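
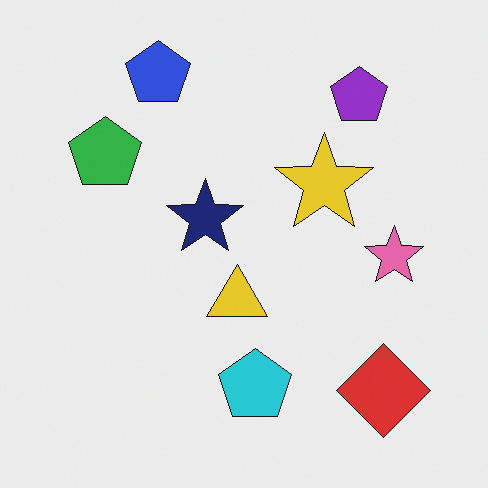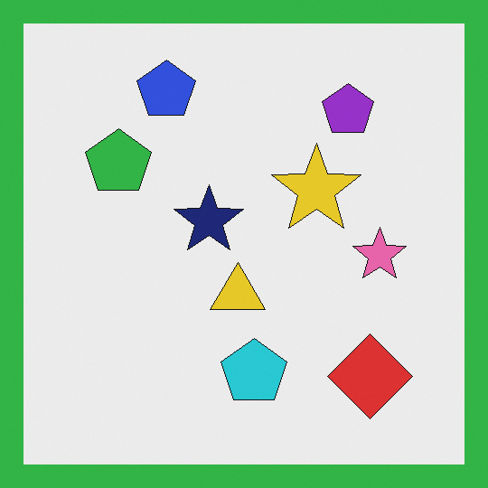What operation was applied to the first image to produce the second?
The second image is the first framed with a green border.

A solid green frame runs around the edge of the second image, with the content slightly shrunk inside it.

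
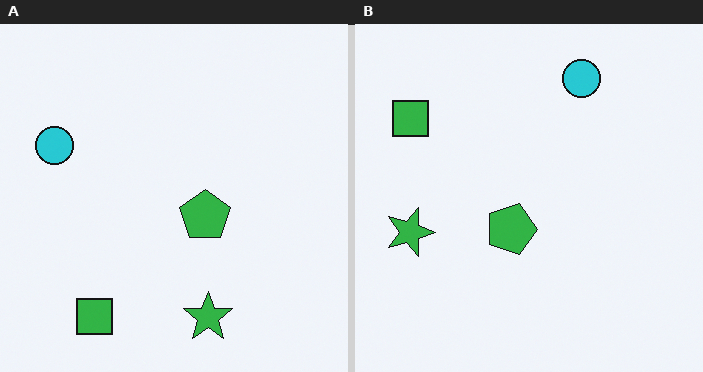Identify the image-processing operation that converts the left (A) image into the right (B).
It was rotated 90° clockwise.

The green square sits in the bottom-left of the left (A) image and the top-left of the right (B) — consistent with a whole-image 90° clockwise rotation.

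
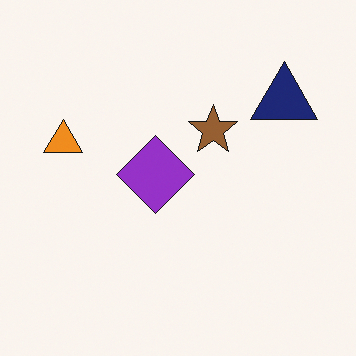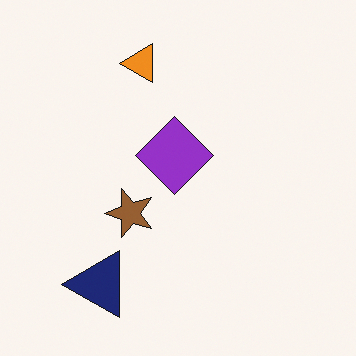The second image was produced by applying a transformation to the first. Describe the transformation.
This is the original image transposed (reflected across the top-left ↔ bottom-right diagonal).

Shapes have swapped their row and column positions — what was in the top-right is now in the bottom-left — a diagonal reflection.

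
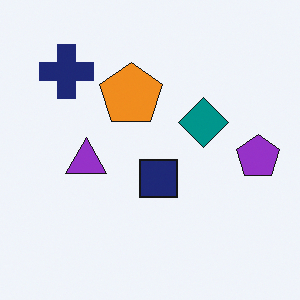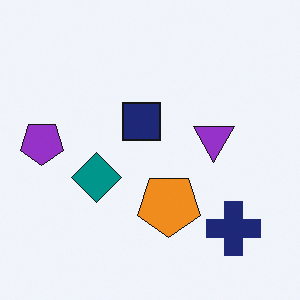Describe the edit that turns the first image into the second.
The transformation is: rotated 180°.

The navy cross sits in the top-left of the first image and the bottom-right of the second — consistent with a whole-image 180° rotation.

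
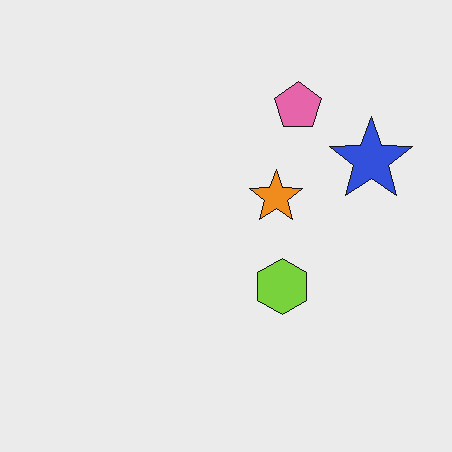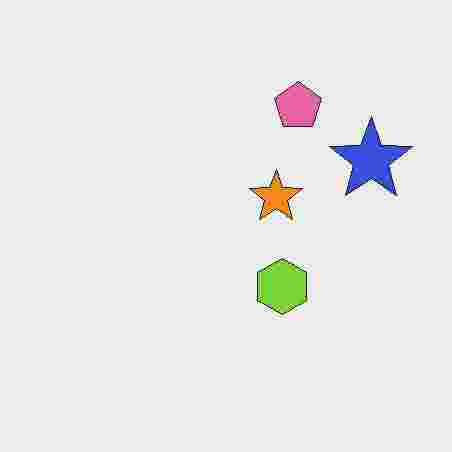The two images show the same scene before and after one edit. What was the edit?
Heavily JPEG-compressed with obvious blocking artifacts.

Blocky 8×8 compression artifacts appear around shape edges and the flat background shows ringing — characteristic JPEG degradation.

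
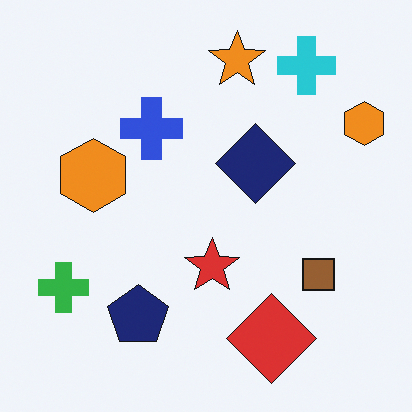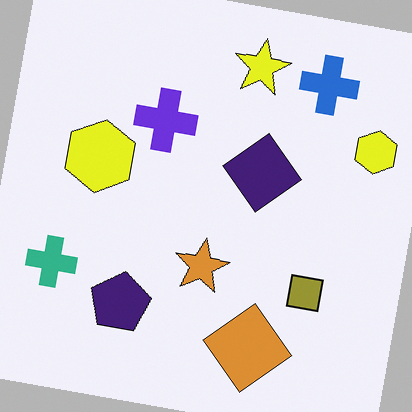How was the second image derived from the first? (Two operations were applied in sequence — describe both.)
It was hue-shifted by a small amount, then rotated clockwise by a small amount.

Every shape's color has rotated by the same amount around the hue wheel — a uniform hue shift. Every shape is tilted by the same angle and the image corners show triangular fill wedges — a whole-image rotation by a non-right angle.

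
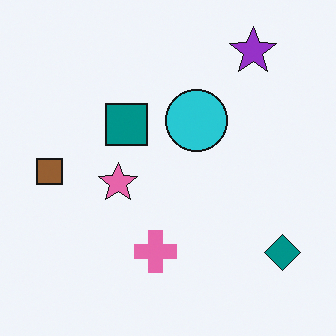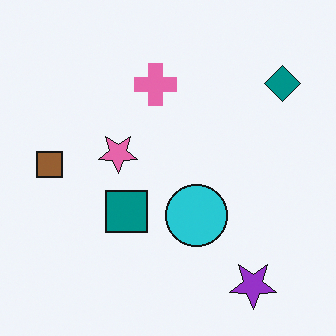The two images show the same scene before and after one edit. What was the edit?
It was flipped vertically (top ↔ bottom).

The purple star is in the top-right of the first image and the bottom-right of the second — shapes on opposite sides of the horizontal midline have swapped in a mirror flip.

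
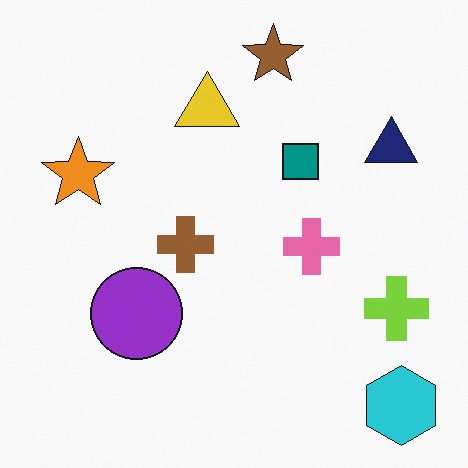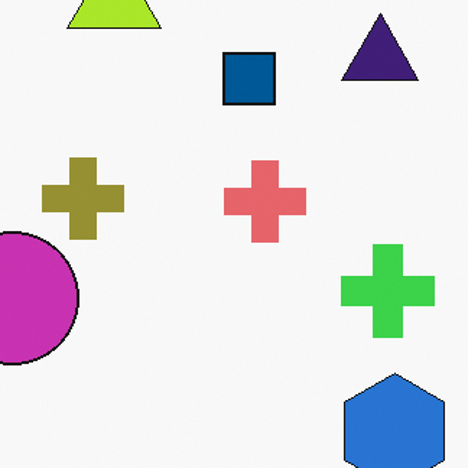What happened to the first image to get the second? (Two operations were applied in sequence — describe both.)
The second image is the first hue-shifted by a small amount, then cropped to a modestly smaller region and rescaled.

Every shape's color has rotated by the same amount around the hue wheel — a uniform hue shift. The visible shapes are larger and the field of view is narrower; shapes near the original edges may be partly or wholly outside the frame — a crop-and-rescale.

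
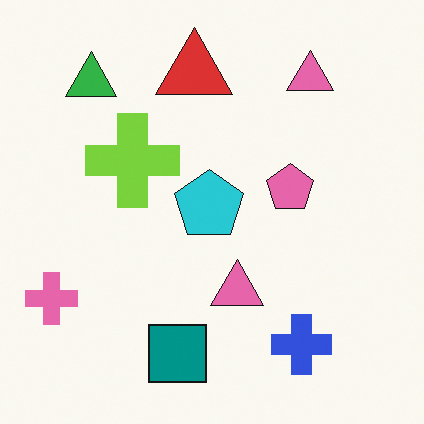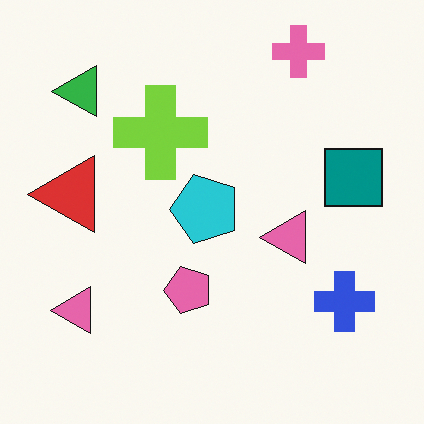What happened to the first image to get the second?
The image was transposed (reflected across the top-left ↔ bottom-right diagonal).

Shapes have swapped their row and column positions — what was in the top-right is now in the bottom-left — a diagonal reflection.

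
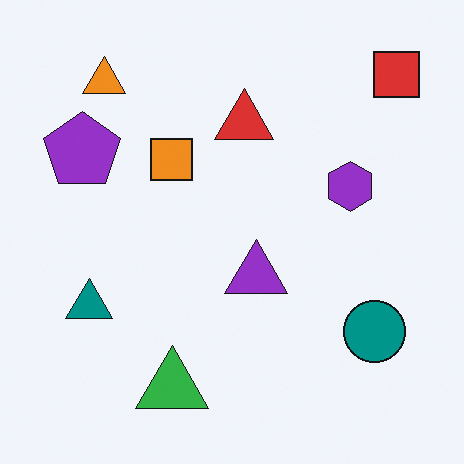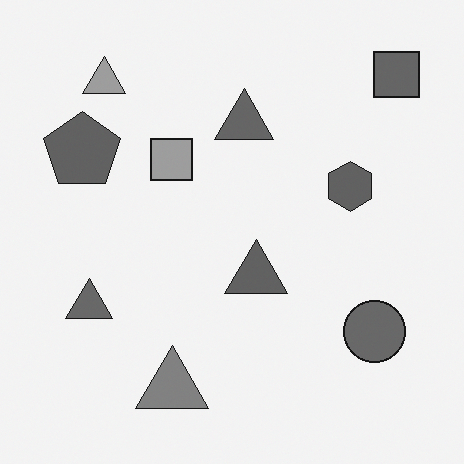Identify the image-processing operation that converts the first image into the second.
The second image is the first converted to grayscale.

All color is removed — every shape is now a shade of grey.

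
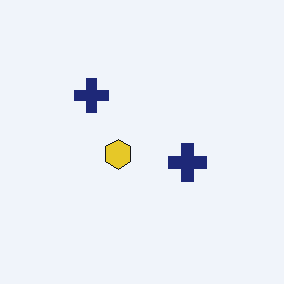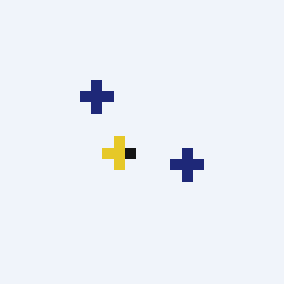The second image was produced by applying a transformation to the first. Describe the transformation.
The transformation is: heavily pixelated into large blocks.

Shapes are reduced to large square blocks; fine edges and outlines are lost — a downscale-then-upscale (mosaic) effect.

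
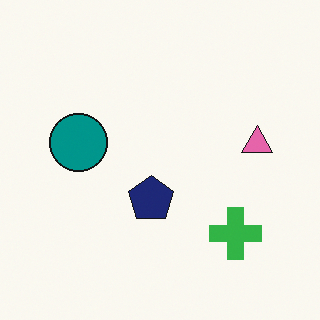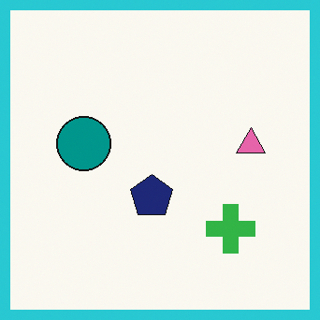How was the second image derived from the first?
The second image is the first framed with a cyan border.

A solid cyan frame runs around the edge of the second image, with the content slightly shrunk inside it.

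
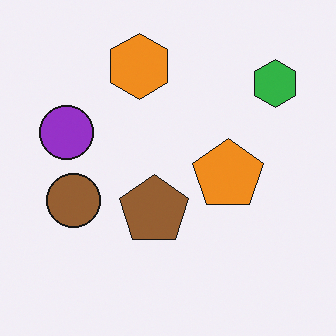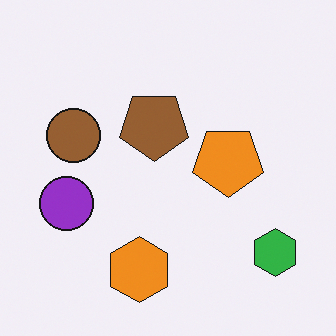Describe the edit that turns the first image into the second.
The second image is the first flipped vertically (top ↔ bottom).

The orange hexagon is in the top of the first image and the bottom of the second — shapes on opposite sides of the horizontal midline have swapped in a mirror flip.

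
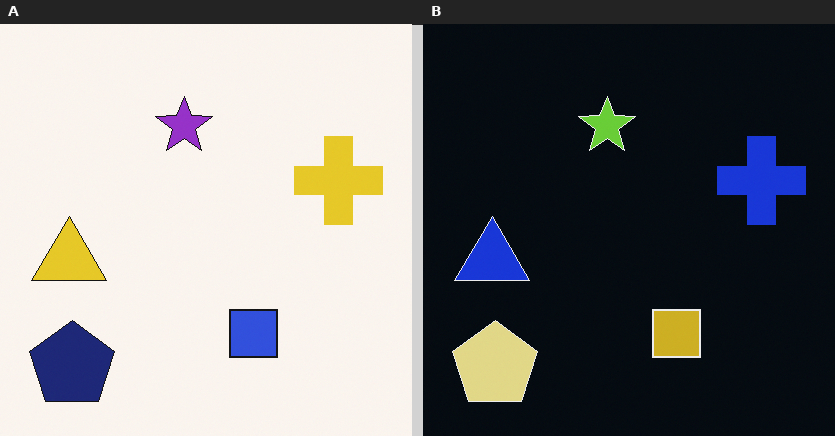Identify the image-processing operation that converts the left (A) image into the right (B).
The transformation is: color-inverted (negative).

The light background has become dark and every shape's color is its complement — a photographic negative.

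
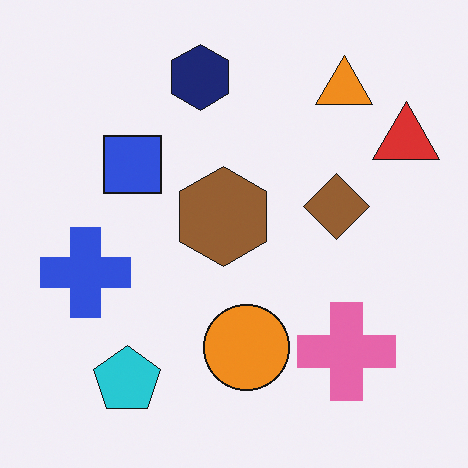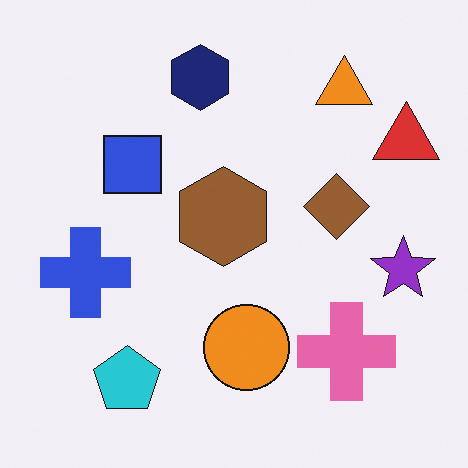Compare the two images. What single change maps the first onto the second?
It was overlaid with an additional purple star.

A purple star appears in the second image that is absent from the first.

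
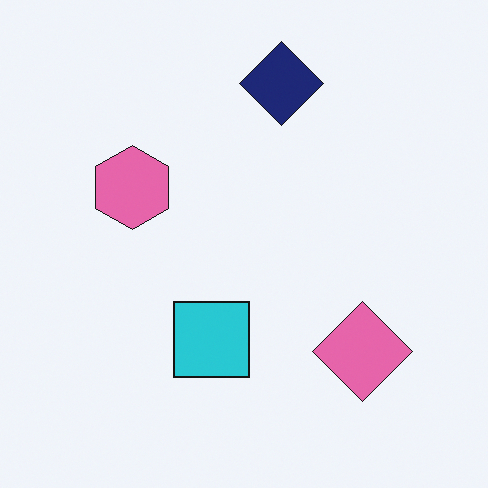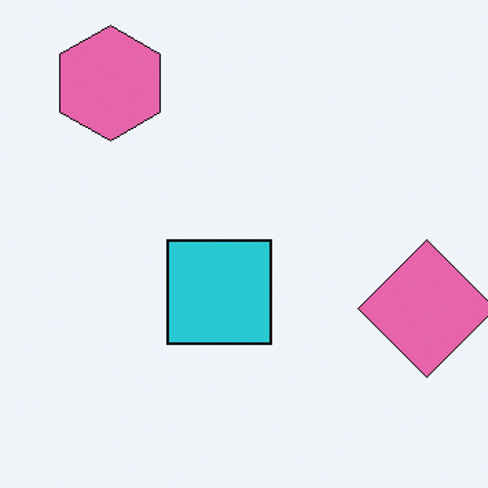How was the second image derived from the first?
The second image is the first cropped to a modestly smaller region and rescaled.

The visible shapes are larger and the field of view is narrower; shapes near the original edges may be partly or wholly outside the frame — a crop-and-rescale.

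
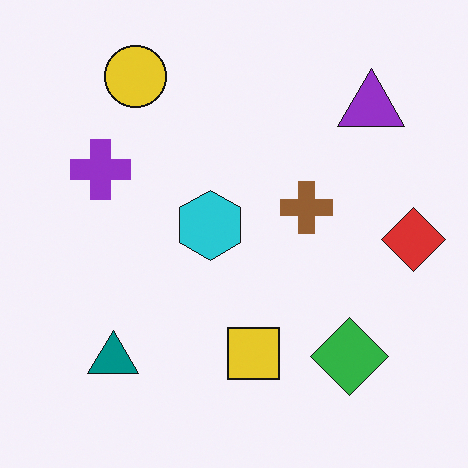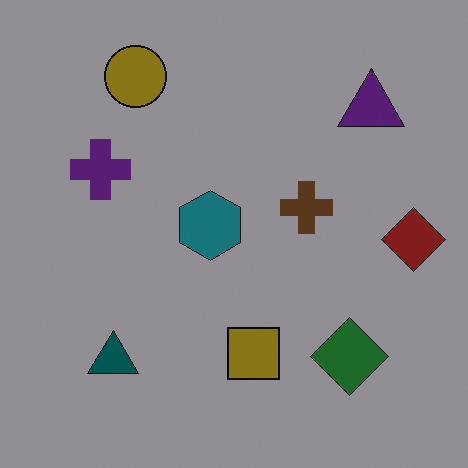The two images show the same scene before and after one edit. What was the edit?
It was noticeably darkened.

Every pixel — background and shapes alike — is uniformly darkened.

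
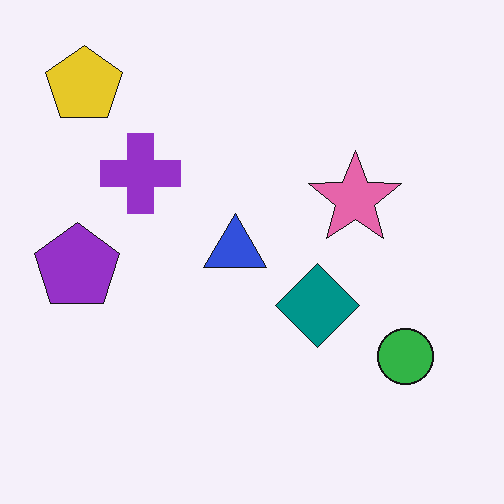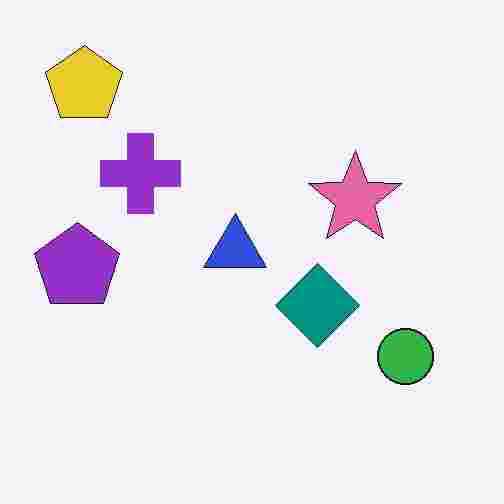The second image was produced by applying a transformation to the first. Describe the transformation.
This is the original image heavily JPEG-compressed with obvious blocking artifacts.

Blocky 8×8 compression artifacts appear around shape edges and the flat background shows ringing — characteristic JPEG degradation.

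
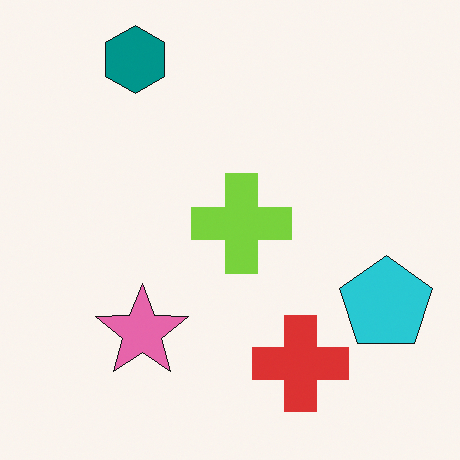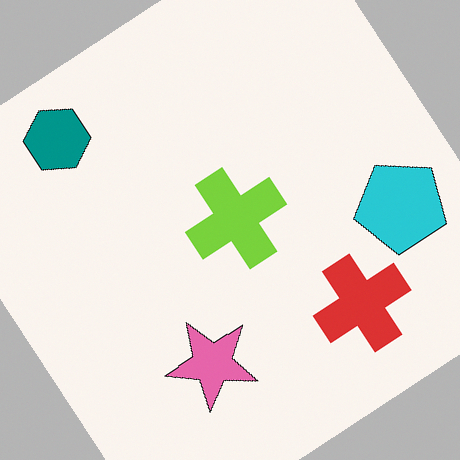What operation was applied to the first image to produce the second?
The image was rotated counter-clockwise by a large amount — several tens of degrees.

Every shape is tilted by the same angle and the image corners show triangular fill wedges — a whole-image rotation by a non-right angle.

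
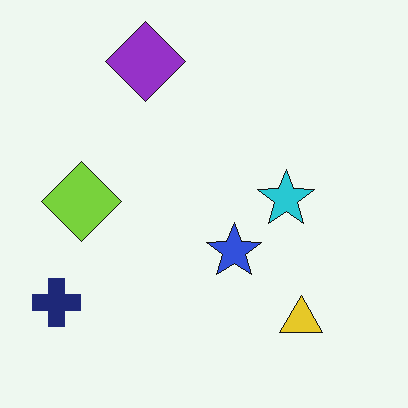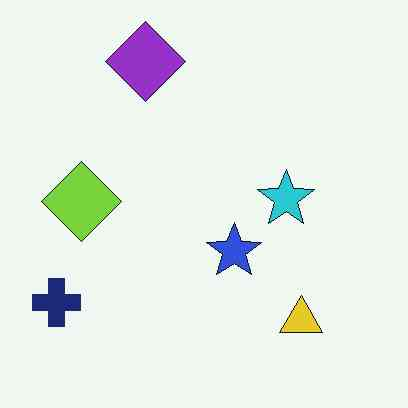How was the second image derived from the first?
This is the original image given moderate JPEG compression.

Blocky 8×8 compression artifacts appear around shape edges and the flat background shows ringing — characteristic JPEG degradation.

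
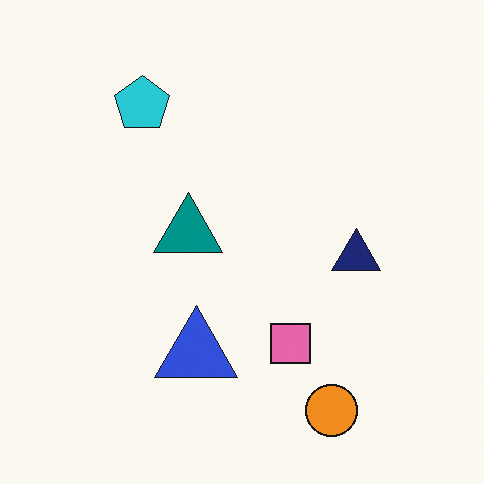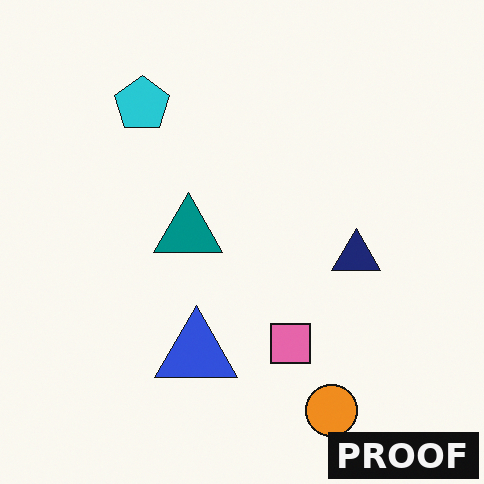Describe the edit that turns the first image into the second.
The transformation is: watermarked with the text "PROOF" in the lower-right corner.

A dark label reading "PROOF" appears in the lower-right corner.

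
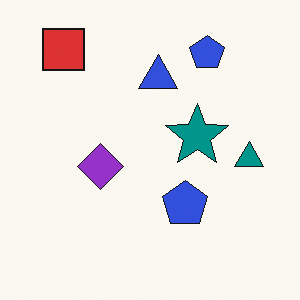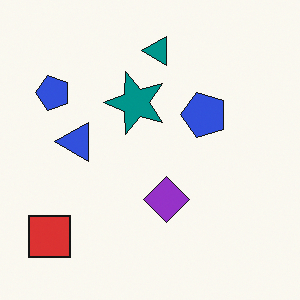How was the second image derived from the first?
It was rotated 90° counter-clockwise.

The red square sits in the top-left of the first image and the bottom-left of the second — consistent with a whole-image 90° counter-clockwise rotation.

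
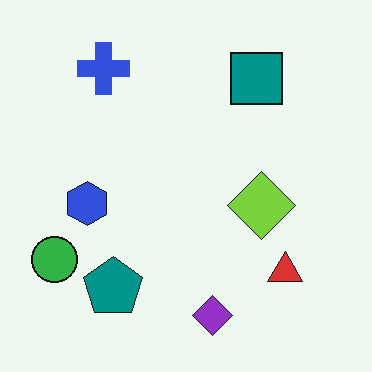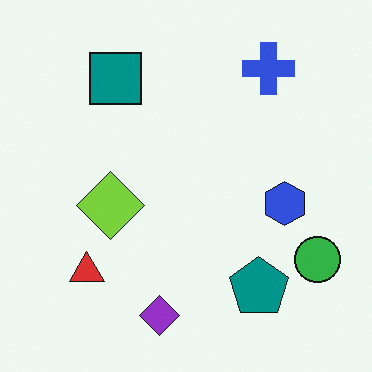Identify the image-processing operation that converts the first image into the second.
It was flipped horizontally (left ↔ right).

The green circle is in the bottom-left of the first image and the bottom-right of the second — shapes on opposite sides of the vertical midline have swapped in a mirror flip.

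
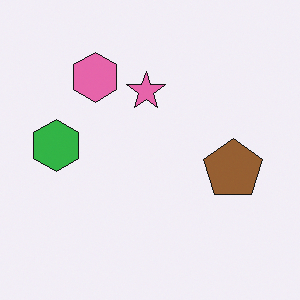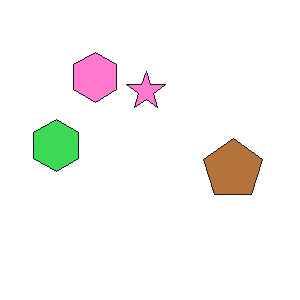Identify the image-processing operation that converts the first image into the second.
Slightly brightened.

Every pixel — background and shapes alike — is uniformly brightened.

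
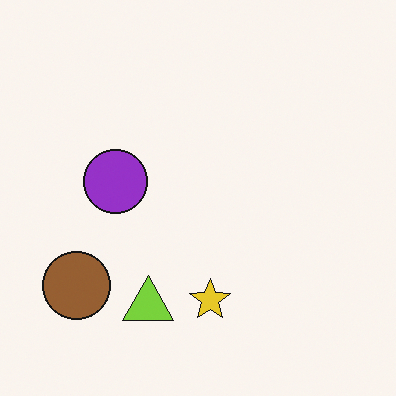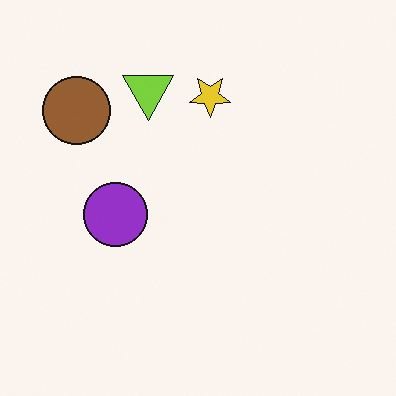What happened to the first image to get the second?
The second image is the first flipped vertically (top ↔ bottom).

The lime triangle is in the bottom of the first image and the top of the second — shapes on opposite sides of the horizontal midline have swapped in a mirror flip.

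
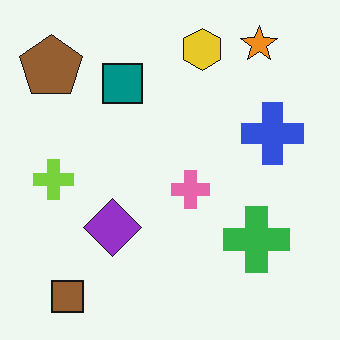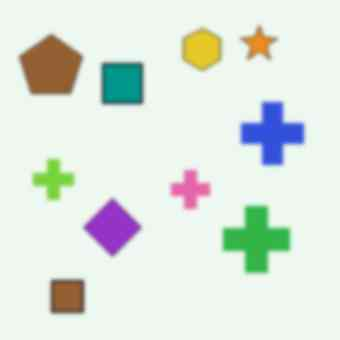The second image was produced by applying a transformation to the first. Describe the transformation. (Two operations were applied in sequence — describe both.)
The image was given a subtle gaussian blur, then JPEG-compressed with visible artifacts.

Shape edges and outlines are uniformly softened across the whole image. Blocky 8×8 compression artifacts appear around shape edges and the flat background shows ringing — characteristic JPEG degradation.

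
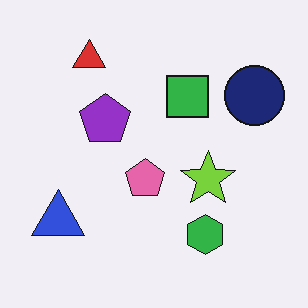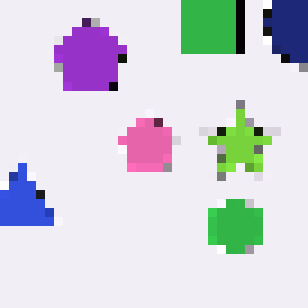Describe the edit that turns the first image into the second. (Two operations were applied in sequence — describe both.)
Cropped slightly and scaled back up, then coarsely pixelated.

The visible shapes are larger and the field of view is narrower; shapes near the original edges may be partly or wholly outside the frame — a crop-and-rescale. Shapes are reduced to large square blocks; fine edges and outlines are lost — a downscale-then-upscale (mosaic) effect.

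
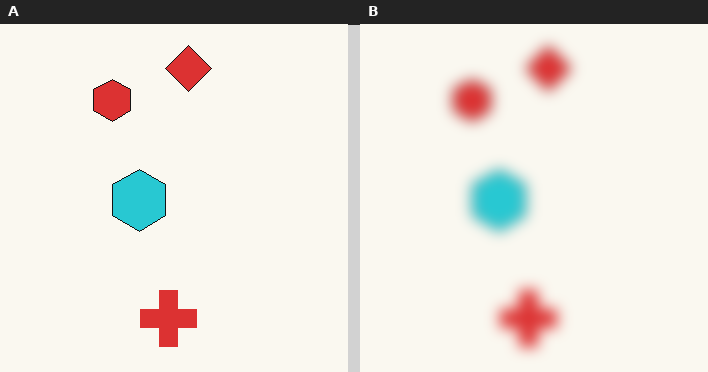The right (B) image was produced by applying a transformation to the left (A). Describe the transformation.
The right (B) image is the left (A) strongly gaussian-blurred.

Shape edges and outlines are uniformly softened across the whole image.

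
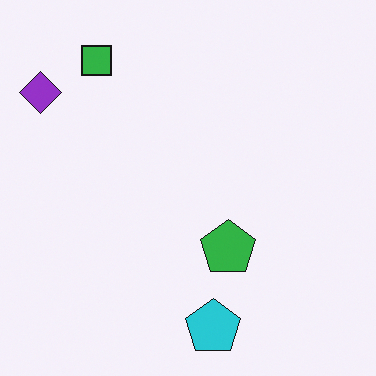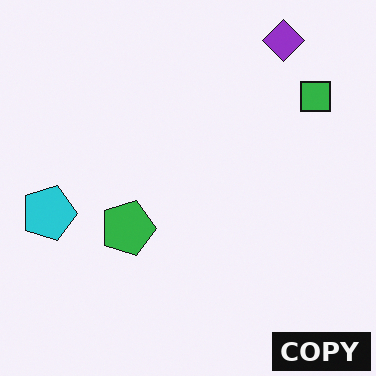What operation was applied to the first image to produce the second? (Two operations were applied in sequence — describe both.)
The second image is the first rotated 90° clockwise, then watermarked with the text "COPY" in the lower-right corner.

The purple diamond sits in the top-left of the first image and the top-right of the second — consistent with a whole-image 90° clockwise rotation. A dark label reading "COPY" appears in the lower-right corner.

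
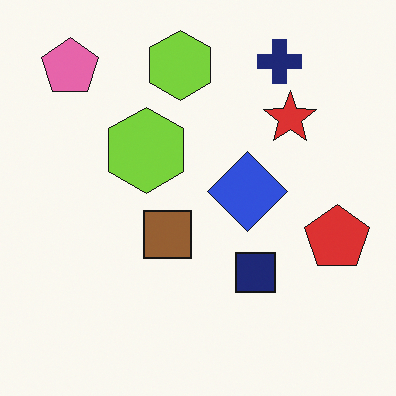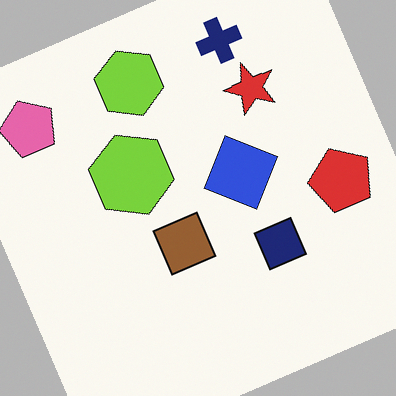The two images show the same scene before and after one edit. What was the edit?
The image was rotated counter-clockwise by a clearly visible amount.

Every shape is tilted by the same angle and the image corners show triangular fill wedges — a whole-image rotation by a non-right angle.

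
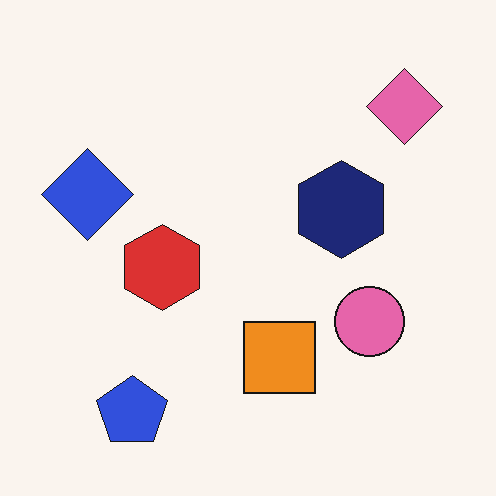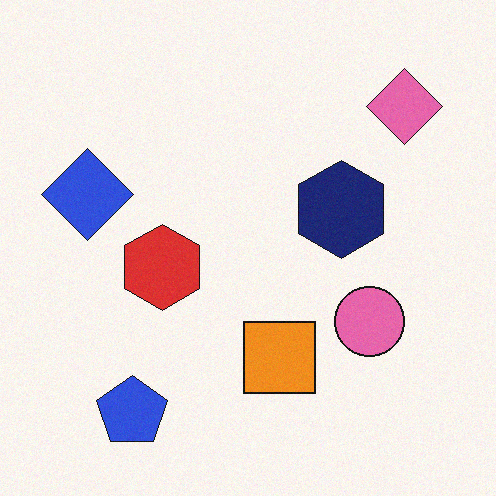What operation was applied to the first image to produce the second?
The image was degraded with subtle gaussian noise.

Random speckle covers the whole image, including the flat background.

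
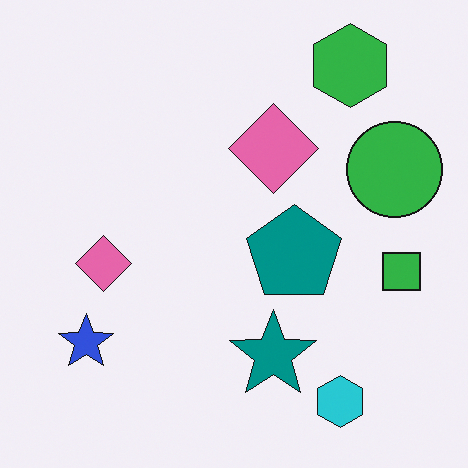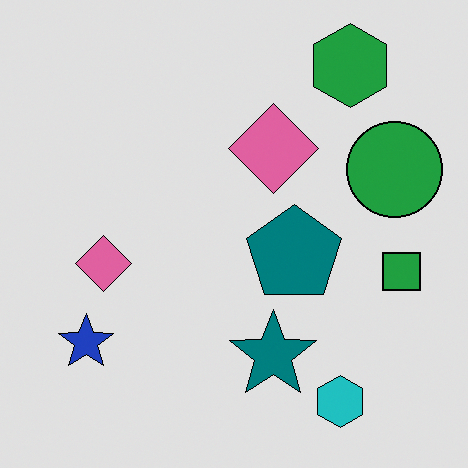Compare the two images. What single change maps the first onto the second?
Moderately posterized.

Each flat color has snapped to a coarser quantized level — most visibly, the near-white background has dropped to a flat grey.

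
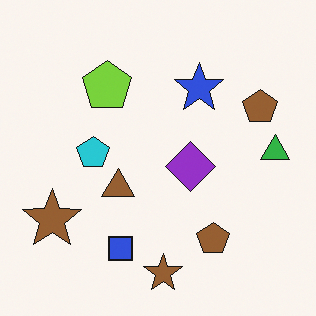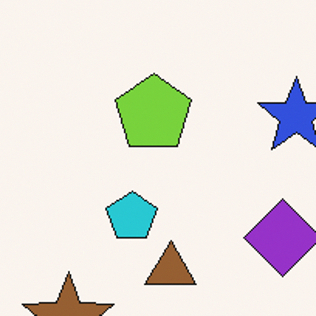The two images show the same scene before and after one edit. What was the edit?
Cropped slightly and scaled back up.

The visible shapes are larger and the field of view is narrower; shapes near the original edges may be partly or wholly outside the frame — a crop-and-rescale.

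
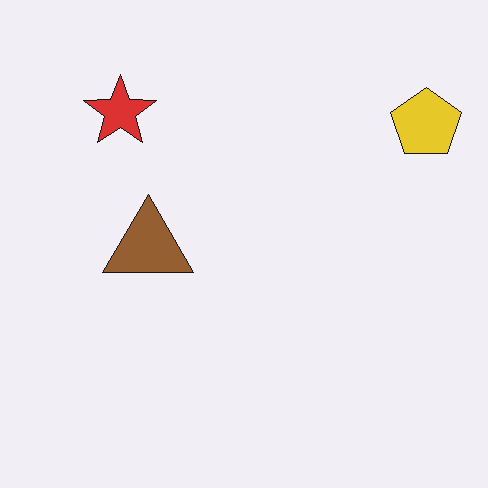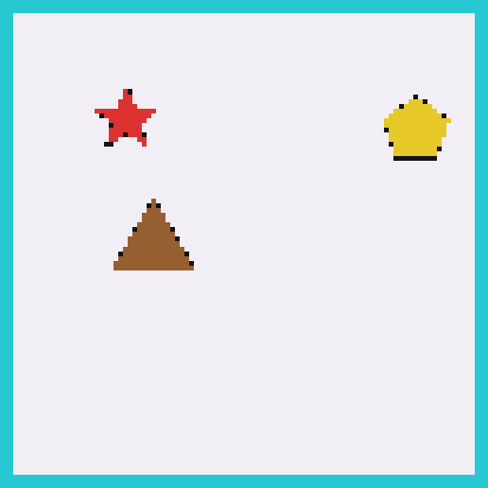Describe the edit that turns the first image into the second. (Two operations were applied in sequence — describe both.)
This is the original image mildly pixelated, then framed with a cyan border.

Shapes are reduced to large square blocks; fine edges and outlines are lost — a downscale-then-upscale (mosaic) effect. A solid cyan frame runs around the edge of the second image, with the content slightly shrunk inside it.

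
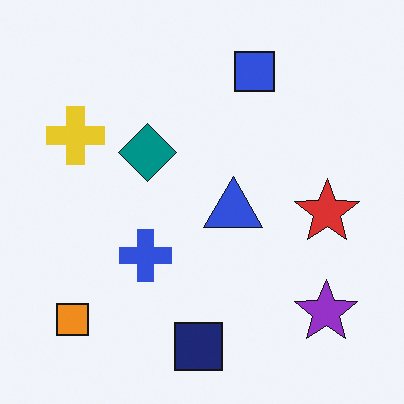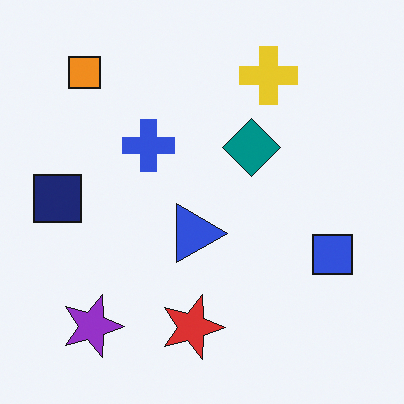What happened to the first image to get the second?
Rotated 90° clockwise.

The orange square sits in the bottom-left of the first image and the top-left of the second — consistent with a whole-image 90° clockwise rotation.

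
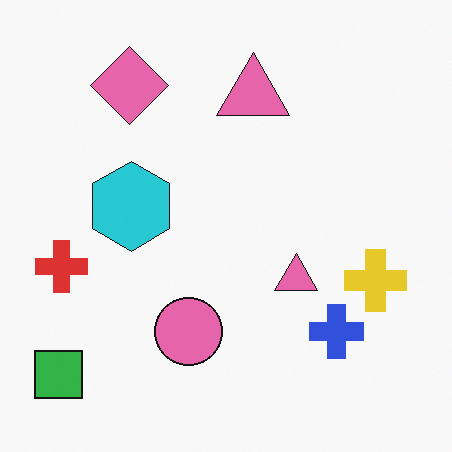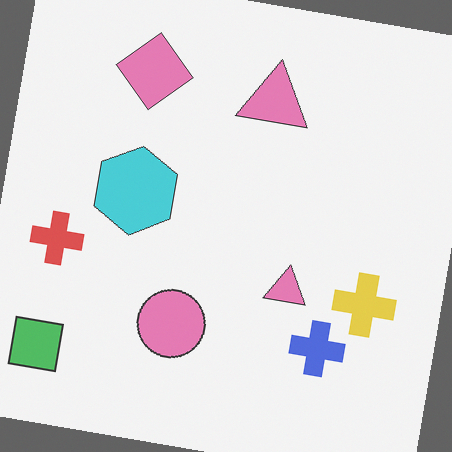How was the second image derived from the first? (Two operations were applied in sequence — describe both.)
It was rotated clockwise by a slight angle, then given slightly reduced contrast.

Every shape is tilted by the same angle and the image corners show triangular fill wedges — a whole-image rotation by a non-right angle. Tones are pushed toward mid-grey across the whole image — a global contrast change.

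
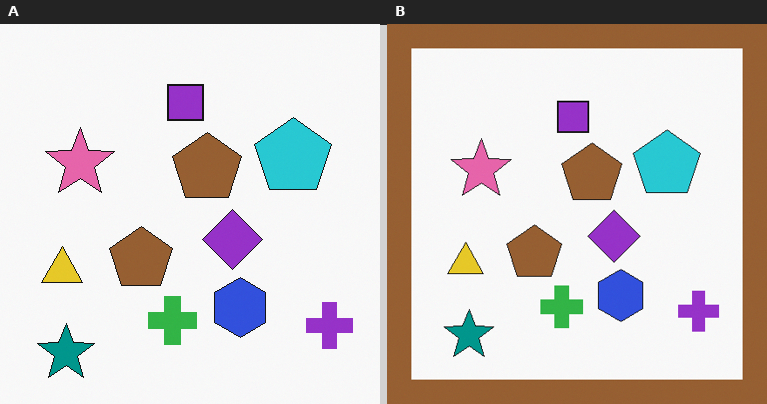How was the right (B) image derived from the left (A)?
The transformation is: framed with a brown border.

A solid brown frame runs around the edge of the right (B) image, with the content slightly shrunk inside it.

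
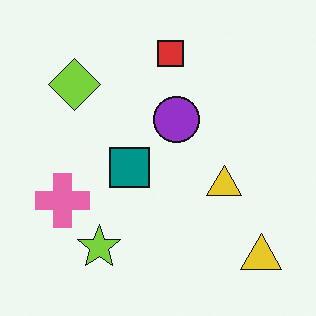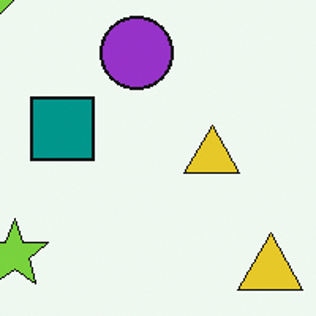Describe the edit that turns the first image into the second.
The transformation is: cropped to a modestly smaller region and rescaled.

The visible shapes are larger and the field of view is narrower; shapes near the original edges may be partly or wholly outside the frame — a crop-and-rescale.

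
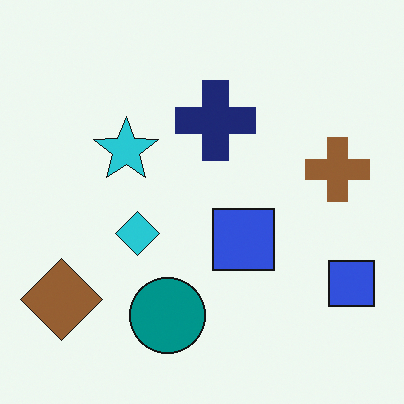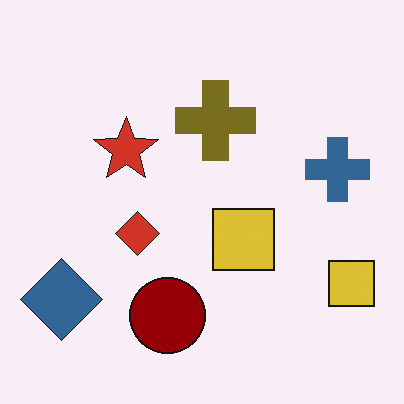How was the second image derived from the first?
It was hue-shifted by a large amount.

Every shape's color has rotated by the same amount around the hue wheel — a uniform hue shift.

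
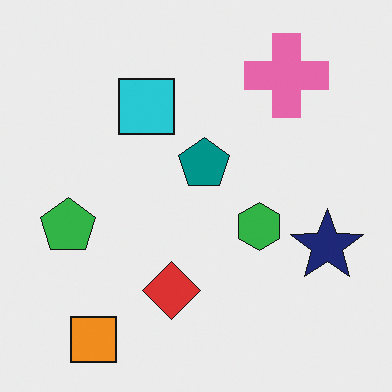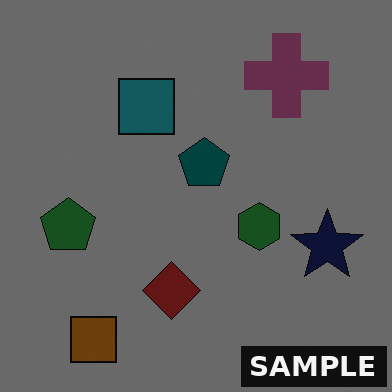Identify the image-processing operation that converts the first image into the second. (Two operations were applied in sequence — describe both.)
Substantially darkened, then watermarked with the text "SAMPLE" in the lower-right corner.

Every pixel — background and shapes alike — is uniformly darkened. A dark label reading "SAMPLE" appears in the lower-right corner.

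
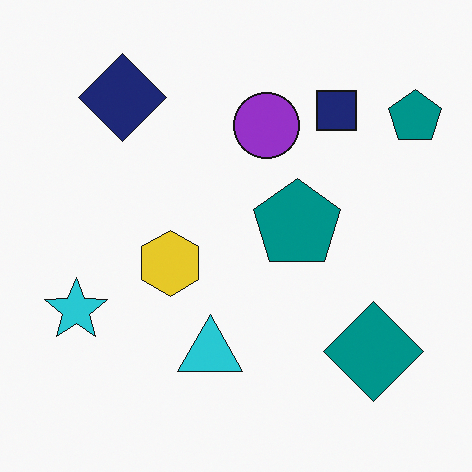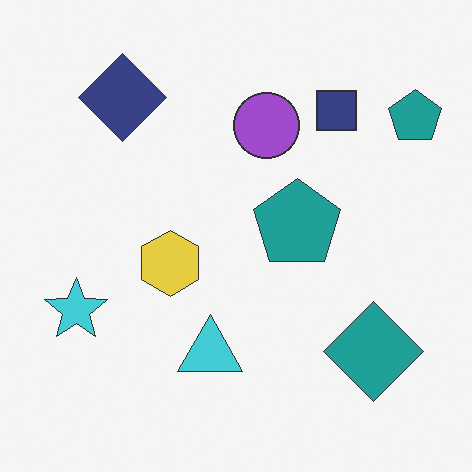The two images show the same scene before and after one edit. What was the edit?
This is the original image given slightly reduced contrast.

Tones are pushed toward mid-grey across the whole image — a global contrast change.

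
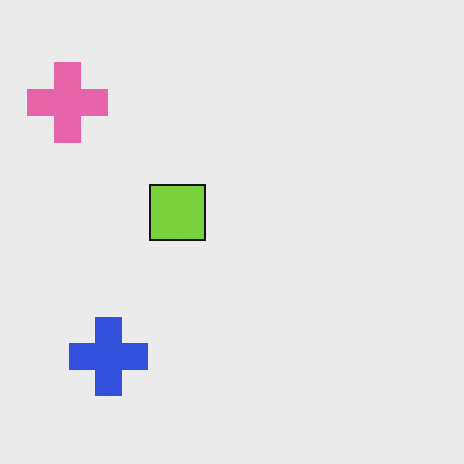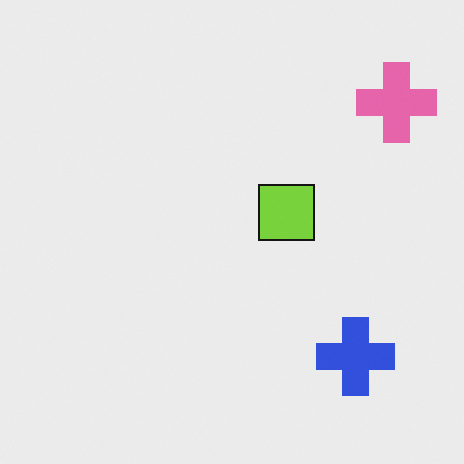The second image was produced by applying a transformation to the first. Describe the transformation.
It was flipped horizontally (left ↔ right).

The pink cross is in the top-left of the first image and the top-right of the second — shapes on opposite sides of the vertical midline have swapped in a mirror flip.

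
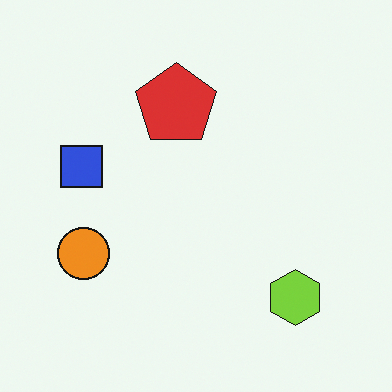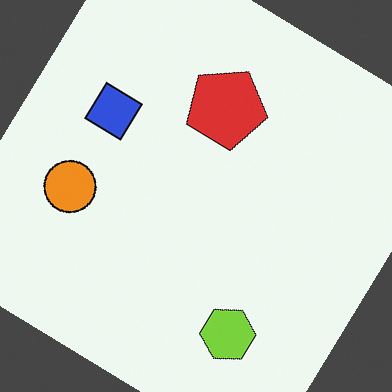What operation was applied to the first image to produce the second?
The image was rotated clockwise by a large amount — several tens of degrees.

Every shape is tilted by the same angle and the image corners show triangular fill wedges — a whole-image rotation by a non-right angle.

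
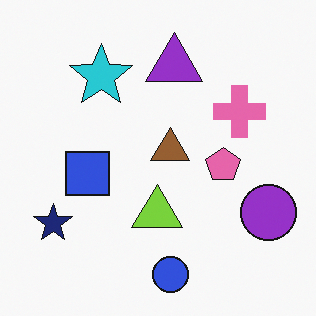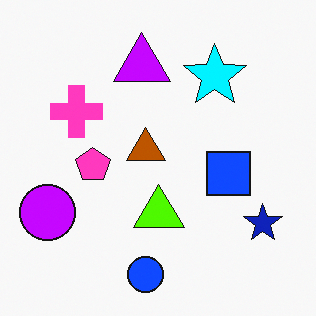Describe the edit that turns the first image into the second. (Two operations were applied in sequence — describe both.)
The second image is the first heavily oversaturated, then flipped horizontally (left ↔ right).

All colors are more vivid — a global saturation change. The purple circle is in the bottom-right of the first image and the bottom-left of the second — shapes on opposite sides of the vertical midline have swapped in a mirror flip.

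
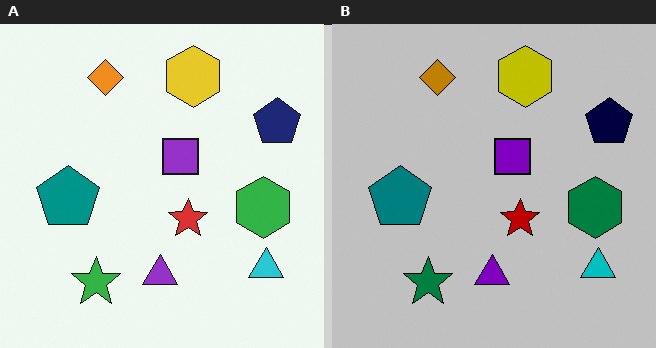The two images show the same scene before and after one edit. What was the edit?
The image was heavily posterized to just a handful of flat colors.

Each flat color has snapped to a coarser quantized level — most visibly, the near-white background has dropped to a flat grey.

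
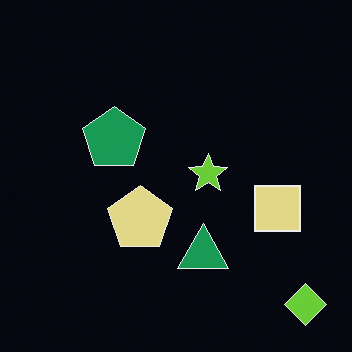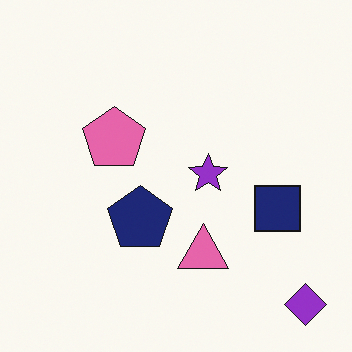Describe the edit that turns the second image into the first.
It was color-inverted (negative).

The light background has become dark and every shape's color is its complement — a photographic negative.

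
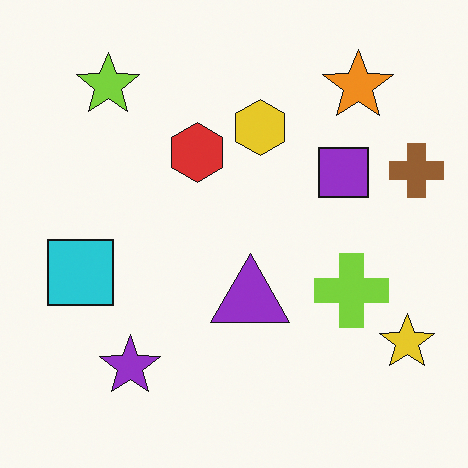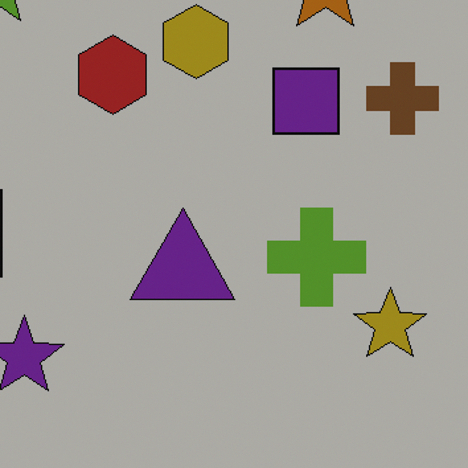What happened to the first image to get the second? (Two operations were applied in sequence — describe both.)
The image was cropped to a modestly smaller region and rescaled, then substantially darkened.

The visible shapes are larger and the field of view is narrower; shapes near the original edges may be partly or wholly outside the frame — a crop-and-rescale. Every pixel — background and shapes alike — is uniformly darkened.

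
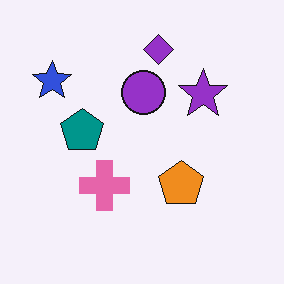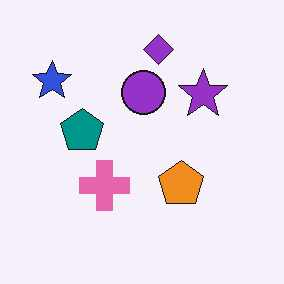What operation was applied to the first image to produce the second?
Given moderate JPEG compression.

Blocky 8×8 compression artifacts appear around shape edges and the flat background shows ringing — characteristic JPEG degradation.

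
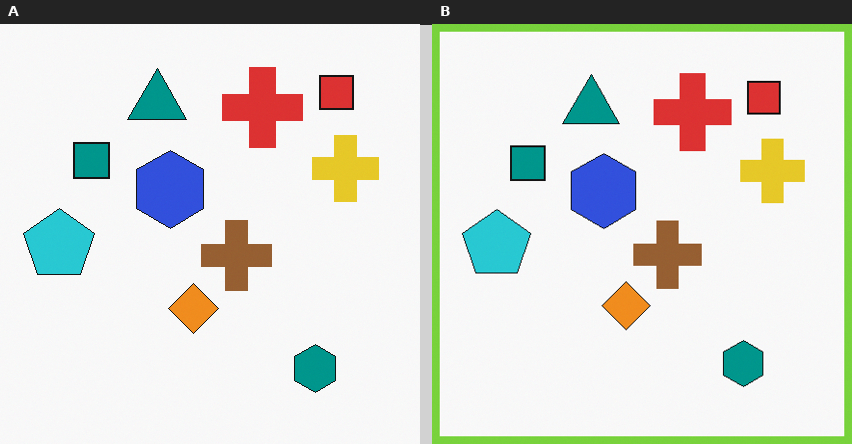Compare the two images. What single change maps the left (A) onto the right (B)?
The image was framed with a lime border.

A solid lime frame runs around the edge of the right (B) image, with the content slightly shrunk inside it.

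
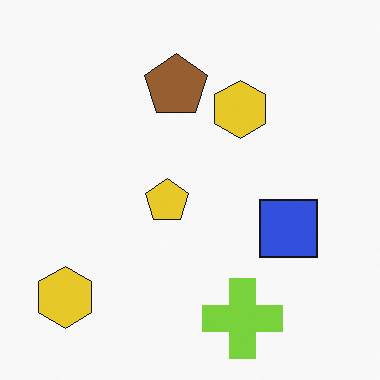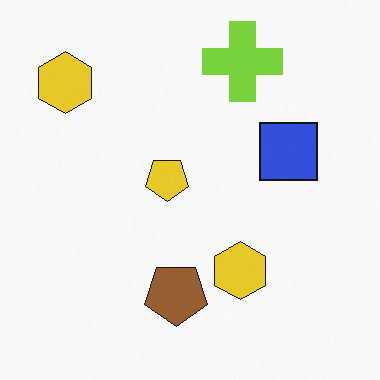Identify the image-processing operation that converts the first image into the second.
The image was flipped vertically (top ↔ bottom).

The lime cross is in the bottom of the first image and the top of the second — shapes on opposite sides of the horizontal midline have swapped in a mirror flip.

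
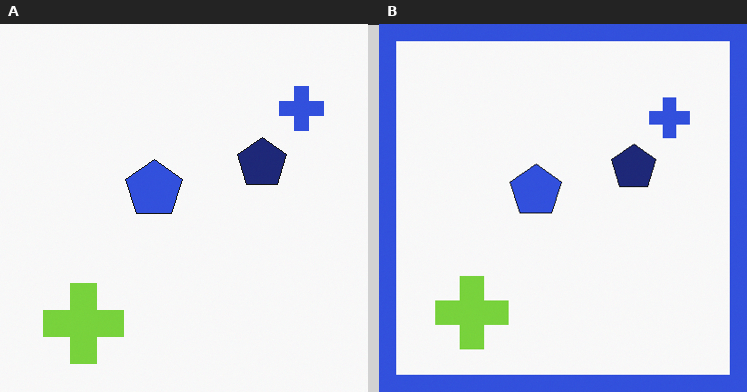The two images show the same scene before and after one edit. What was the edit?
The right (B) image is the left (A) framed with a blue border.

A solid blue frame runs around the edge of the right (B) image, with the content slightly shrunk inside it.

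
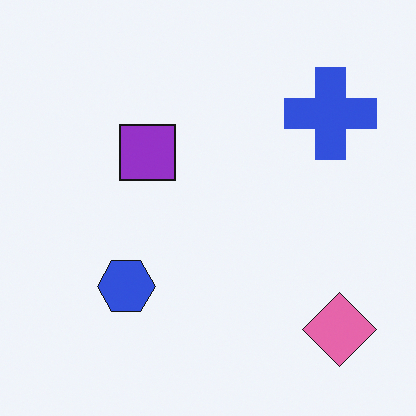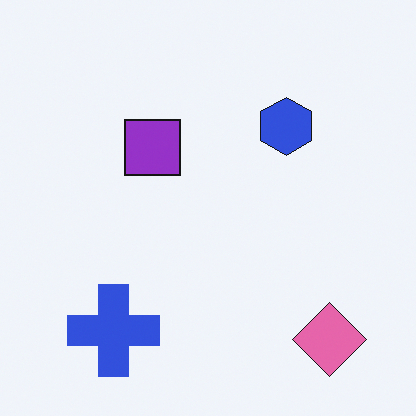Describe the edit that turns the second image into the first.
This is the original image transposed (reflected across the top-left ↔ bottom-right diagonal).

Shapes have swapped their row and column positions — what was in the top-right is now in the bottom-left — a diagonal reflection.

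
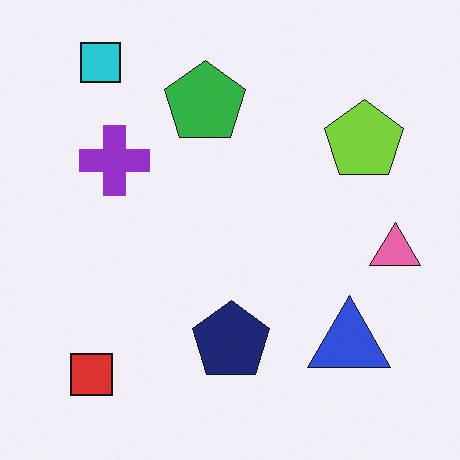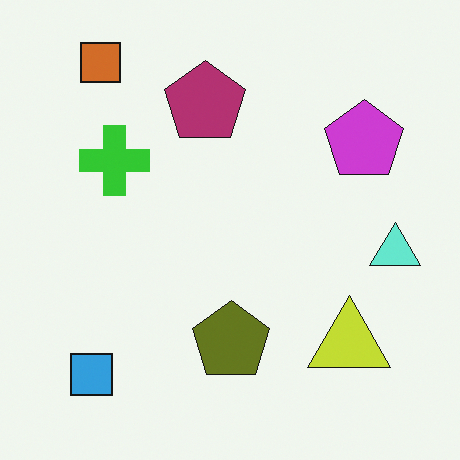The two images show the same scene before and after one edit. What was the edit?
The transformation is: hue-shifted through roughly half the color wheel.

Every shape's color has rotated by the same amount around the hue wheel — a uniform hue shift.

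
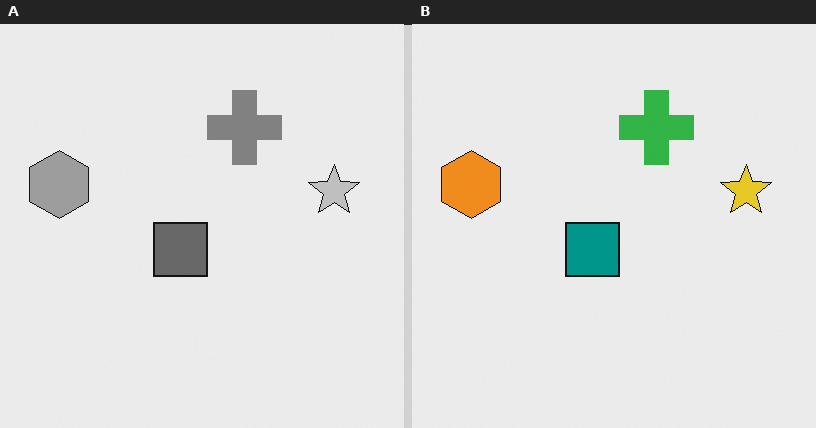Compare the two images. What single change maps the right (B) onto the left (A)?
The left (A) image is the right (B) converted to grayscale.

All color is removed — every shape is now a shade of grey.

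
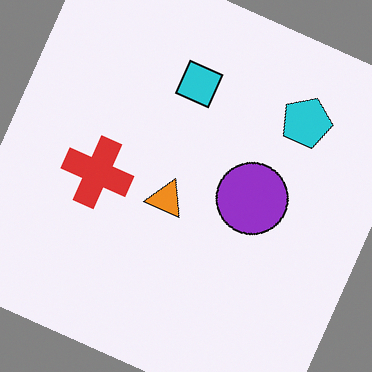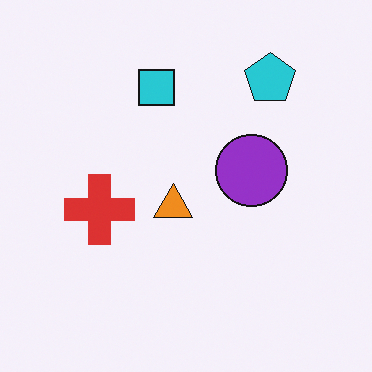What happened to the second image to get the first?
It was rotated clockwise by a moderate amount.

Every shape is tilted by the same angle and the image corners show triangular fill wedges — a whole-image rotation by a non-right angle.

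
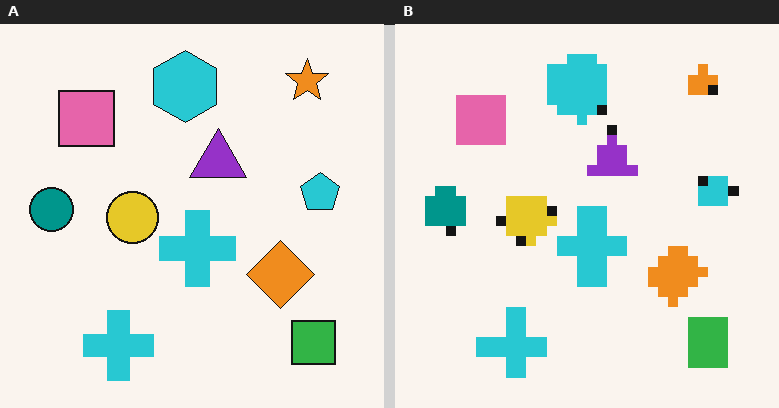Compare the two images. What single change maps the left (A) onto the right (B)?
The image was heavily pixelated into large blocks.

Shapes are reduced to large square blocks; fine edges and outlines are lost — a downscale-then-upscale (mosaic) effect.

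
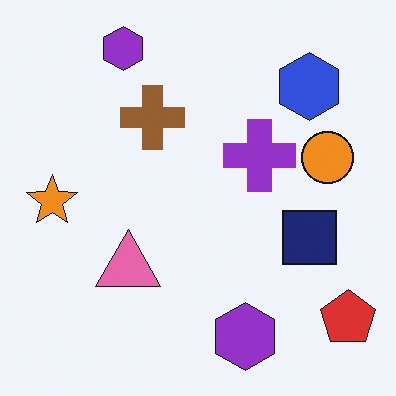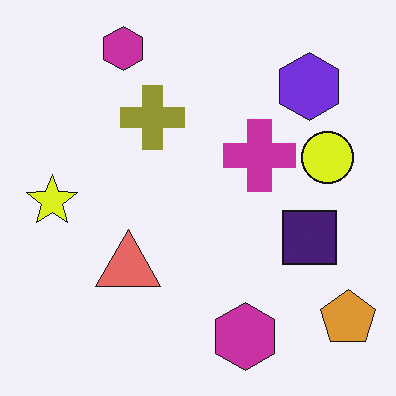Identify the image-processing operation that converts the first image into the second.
This is the original image hue-shifted slightly.

Every shape's color has rotated by the same amount around the hue wheel — a uniform hue shift.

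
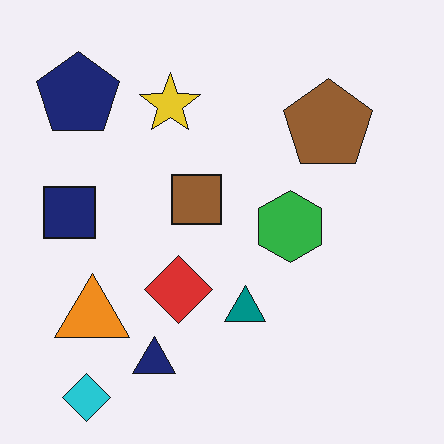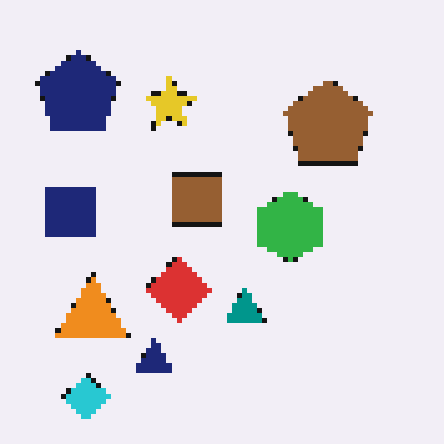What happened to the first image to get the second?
This is the original image mildly pixelated.

Shapes are reduced to large square blocks; fine edges and outlines are lost — a downscale-then-upscale (mosaic) effect.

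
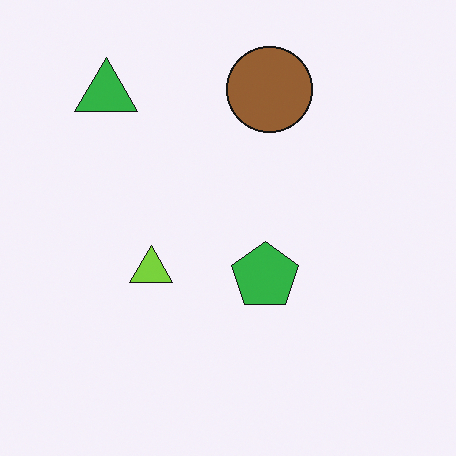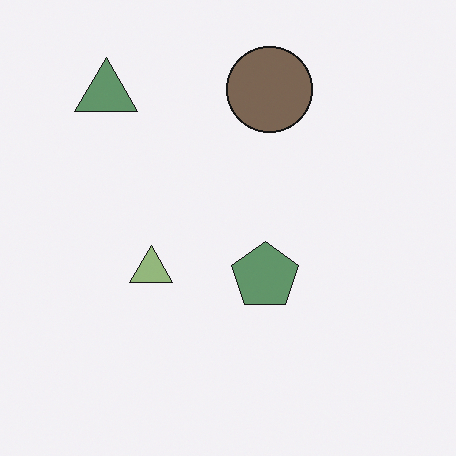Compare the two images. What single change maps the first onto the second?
It was heavily desaturated.

All colors are more muted and greyish — a global saturation change.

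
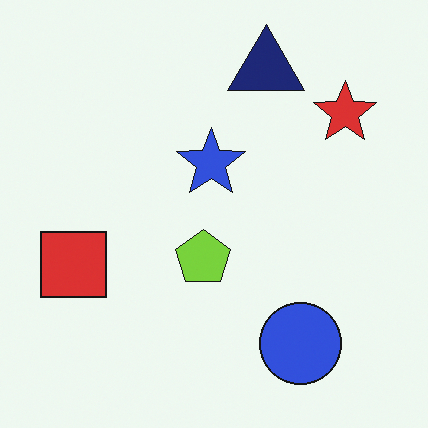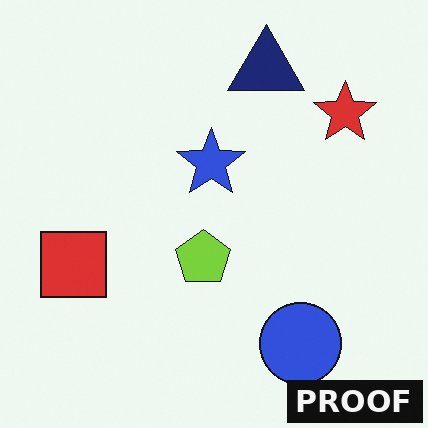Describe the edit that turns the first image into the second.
Watermarked with the text "PROOF" in the lower-right corner.

A dark label reading "PROOF" appears in the lower-right corner.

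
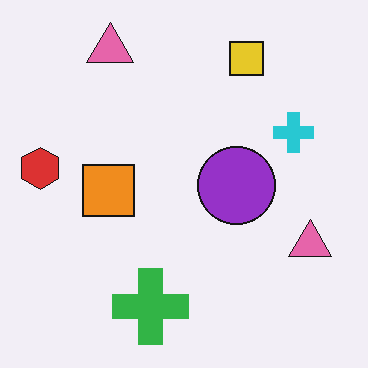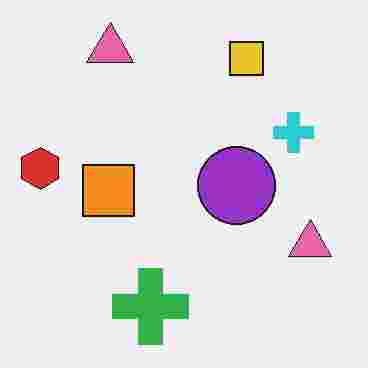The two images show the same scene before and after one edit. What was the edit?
The transformation is: degraded with heavy JPEG compression.

Blocky 8×8 compression artifacts appear around shape edges and the flat background shows ringing — characteristic JPEG degradation.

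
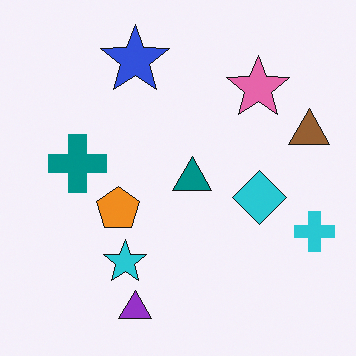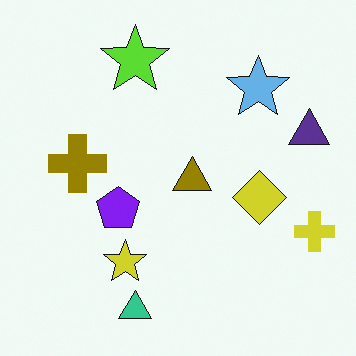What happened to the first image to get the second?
The second image is the first hue-shifted by a large amount.

Every shape's color has rotated by the same amount around the hue wheel — a uniform hue shift.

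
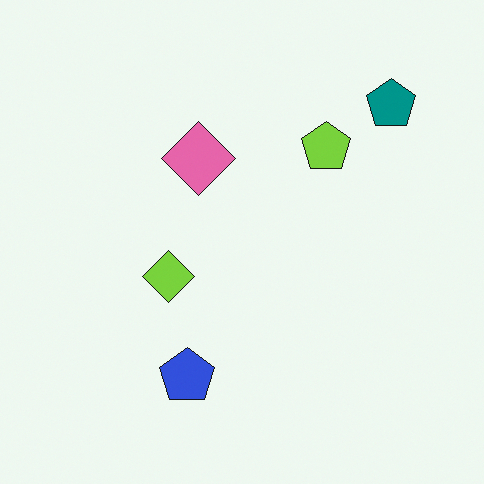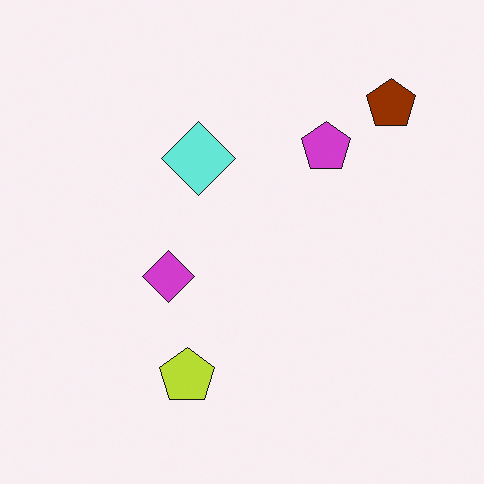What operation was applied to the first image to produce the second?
The second image is the first hue-shifted by a large amount.

Every shape's color has rotated by the same amount around the hue wheel — a uniform hue shift.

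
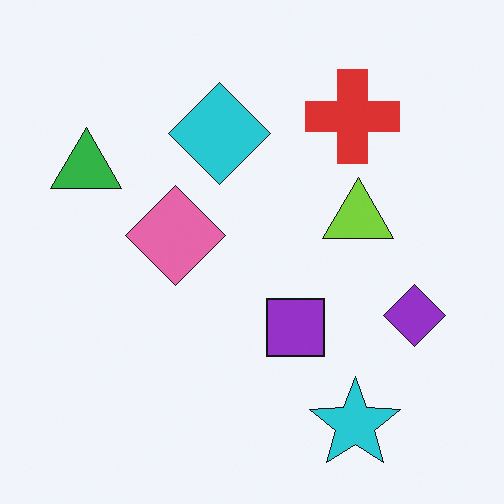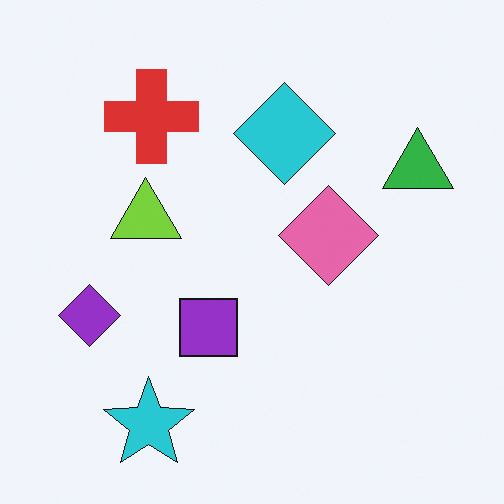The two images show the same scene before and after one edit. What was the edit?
Flipped horizontally (left ↔ right).

The green triangle is in the left of the first image and the right of the second — shapes on opposite sides of the vertical midline have swapped in a mirror flip.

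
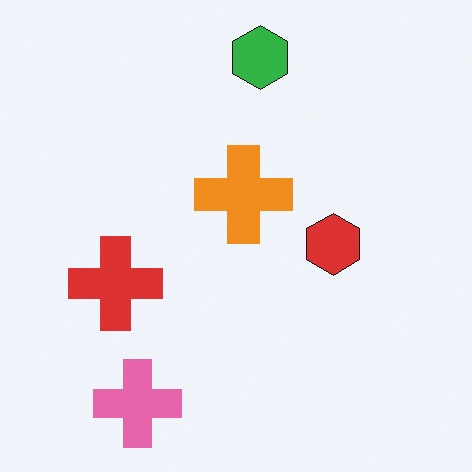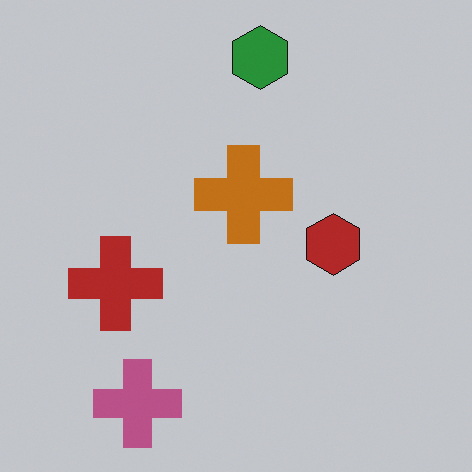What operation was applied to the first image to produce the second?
The second image is the first slightly darkened.

Every pixel — background and shapes alike — is uniformly darkened.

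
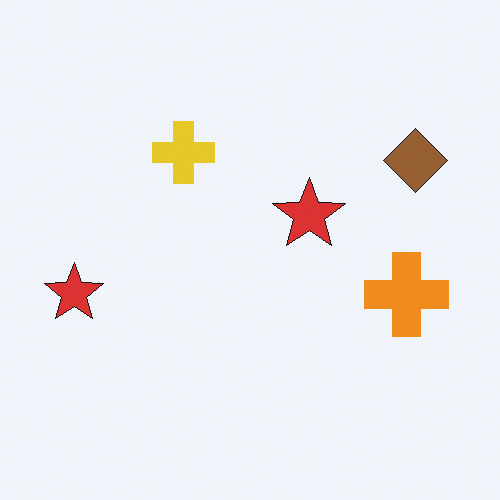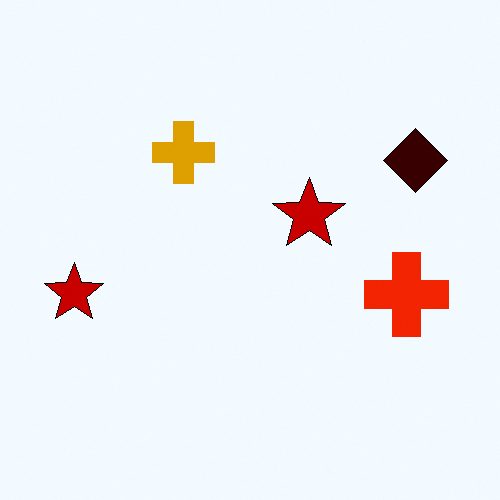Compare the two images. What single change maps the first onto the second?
The transformation is: boosted in contrast.

Tones are pushed away from mid-grey across the whole image — a global contrast change.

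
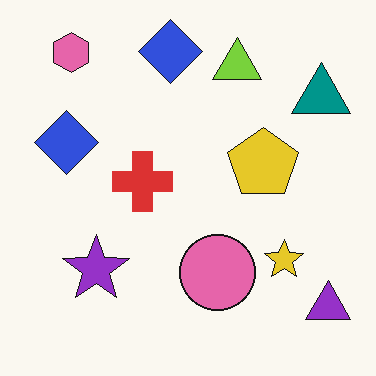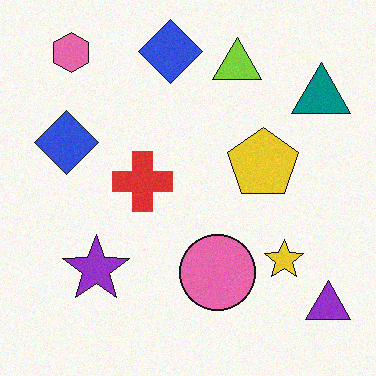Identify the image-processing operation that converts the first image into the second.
The transformation is: degraded with a light layer of grain.

Random speckle covers the whole image, including the flat background.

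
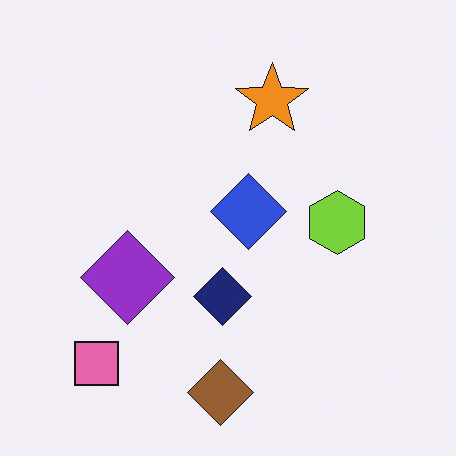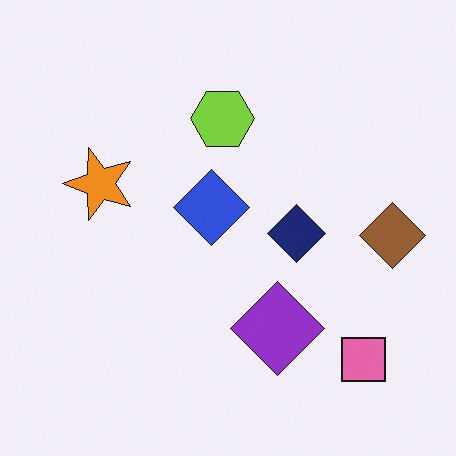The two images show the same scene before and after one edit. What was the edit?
The transformation is: rotated 90° counter-clockwise.

The pink square sits in the bottom-left of the first image and the bottom-right of the second — consistent with a whole-image 90° counter-clockwise rotation.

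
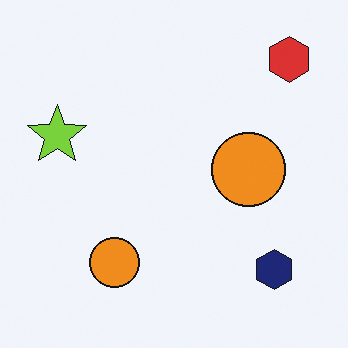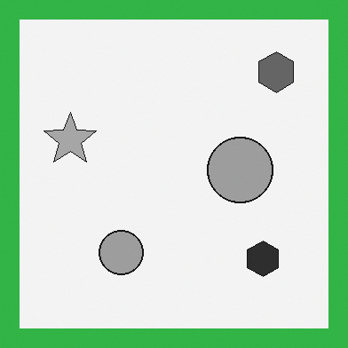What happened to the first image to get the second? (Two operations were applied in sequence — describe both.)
Converted to grayscale, then framed with a green border.

All color is removed — every shape is now a shade of grey. A solid green frame runs around the edge of the second image, with the content slightly shrunk inside it.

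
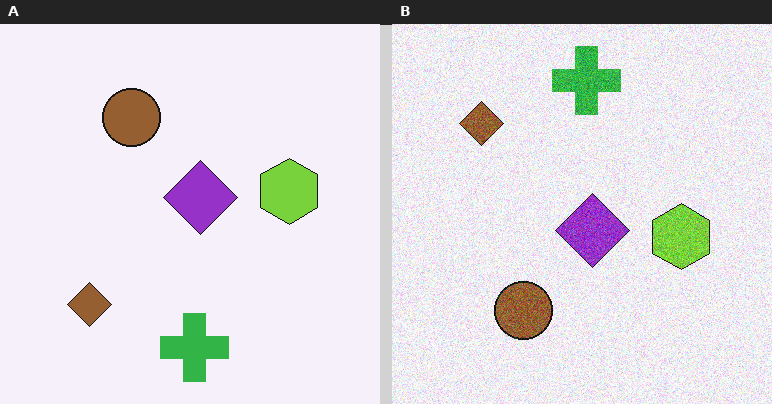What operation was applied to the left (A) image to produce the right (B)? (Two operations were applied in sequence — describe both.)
It was flipped vertically (top ↔ bottom), then degraded with visible gaussian noise.

The green cross is in the bottom of the left (A) image and the top of the right (B) — shapes on opposite sides of the horizontal midline have swapped in a mirror flip. Random speckle covers the whole image, including the flat background.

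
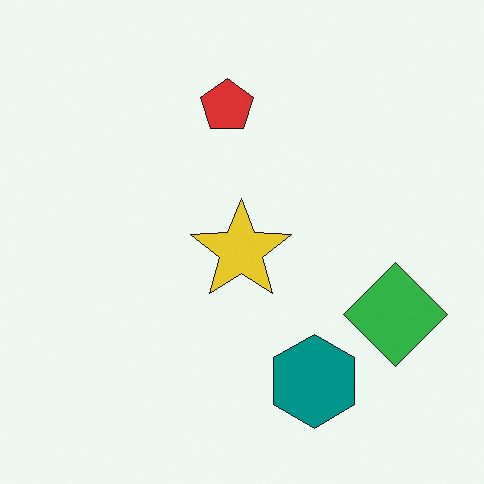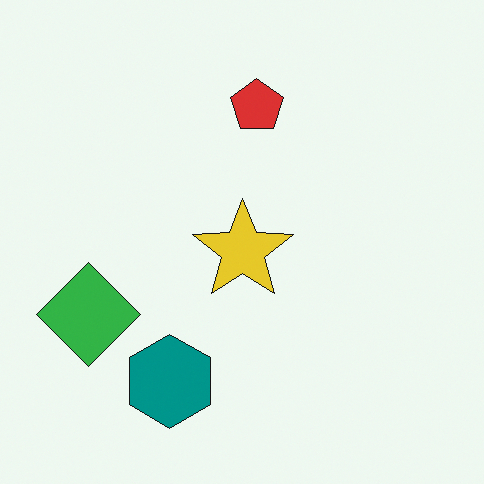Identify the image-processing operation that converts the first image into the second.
The transformation is: flipped horizontally (left ↔ right).

The green diamond is in the right of the first image and the left of the second — shapes on opposite sides of the vertical midline have swapped in a mirror flip.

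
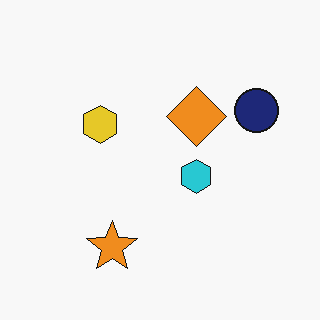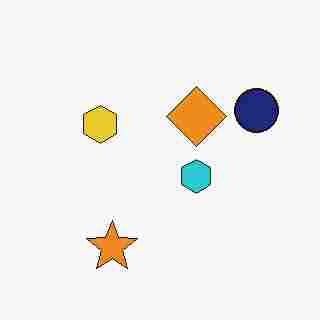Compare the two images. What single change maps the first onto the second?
The second image is the first heavily JPEG-compressed with obvious blocking artifacts.

Blocky 8×8 compression artifacts appear around shape edges and the flat background shows ringing — characteristic JPEG degradation.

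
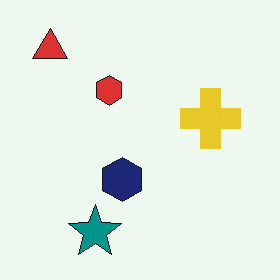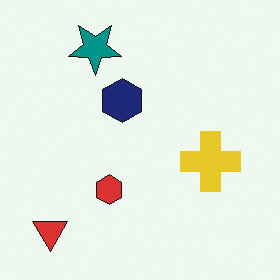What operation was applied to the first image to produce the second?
The second image is the first flipped vertically (top ↔ bottom).

The teal star is in the bottom of the first image and the top of the second — shapes on opposite sides of the horizontal midline have swapped in a mirror flip.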